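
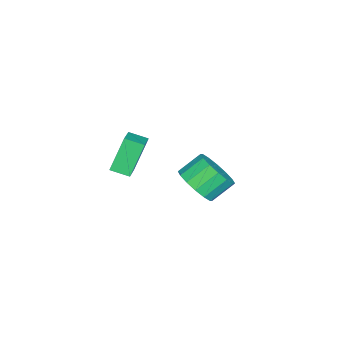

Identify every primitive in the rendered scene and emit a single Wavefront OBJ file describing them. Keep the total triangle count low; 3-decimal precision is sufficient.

v 0.836 -0.436 0.79
v 0.096 -0.118 2.23
v 0.72 0.371 0.551
v -0.02 0.69 1.991
v 1.94 -0.13 1.289
v 1.2 0.189 2.729
v 1.824 0.678 1.05
v 1.084 0.996 2.49
v -3.234 1.409 -3.148
v -2.376 1.752 -2.671
v -3.108 2.474 -1.874
v -3.966 2.131 -2.352
v -2.464 2.103 -3.069
v -3.195 2.825 -2.273
v -2.757 2.268 -3.489
v -3.489 2.99 -2.693
v -3.179 2.203 -3.817
v -3.911 2.925 -3.021
v -3.616 1.926 -3.966
v -4.347 2.647 -3.17
v -3.95 1.509 -3.896
v -4.681 2.231 -3.1
v -4.092 1.066 -3.626
v -4.824 1.788 -2.829
v -4.005 0.715 -3.227
v -4.736 1.437 -2.431
v -3.711 0.55 -2.807
v -4.443 1.272 -2.011
v -3.289 0.615 -2.479
v -4.021 1.337 -1.683
v -2.853 0.893 -2.33
v -3.584 1.614 -1.534
v -2.519 1.309 -2.4
v -3.25 2.031 -1.604
f 2 4 1
f 5 2 1
f 1 4 3
f 3 5 1
f 2 8 4
f 6 2 5
f 6 8 2
f 4 8 3
f 7 5 3
f 3 8 7
f 7 6 5
f 8 6 7
f 10 9 13
f 10 13 11
f 11 13 14
f 11 14 12
f 13 9 15
f 13 15 14
f 14 15 16
f 14 16 12
f 15 9 17
f 15 17 16
f 16 17 18
f 16 18 12
f 17 9 19
f 17 19 18
f 18 19 20
f 18 20 12
f 19 9 21
f 19 21 20
f 20 21 22
f 20 22 12
f 21 9 23
f 21 23 22
f 22 23 24
f 22 24 12
f 23 9 25
f 23 25 24
f 24 25 26
f 24 26 12
f 25 9 27
f 25 27 26
f 26 27 28
f 26 28 12
f 27 9 29
f 27 29 28
f 28 29 30
f 28 30 12
f 29 9 31
f 29 31 30
f 30 31 32
f 30 32 12
f 31 9 33
f 31 33 32
f 32 33 34
f 32 34 12
f 33 9 10
f 33 10 34
f 34 10 11
f 34 11 12



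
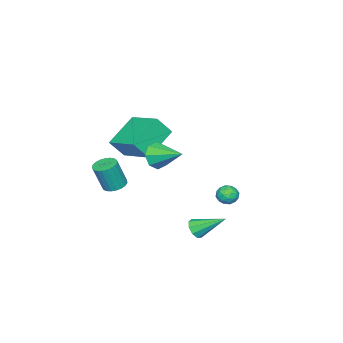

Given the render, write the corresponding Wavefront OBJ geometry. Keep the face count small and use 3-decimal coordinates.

v -3.695 2.134 -1.879
v -3.209 2.185 -2.341
v -4.231 1.435 -2.519
v -3.745 1.486 -2.981
v -3.622 1.179 -2.395
v -3.29 1.611 -1.999
v -4.15 2.009 -2.861
v -3.818 2.441 -2.465
v -3.49 2.107 -2.948
v -3.163 1.594 -2.66
v -4.277 2.026 -2.2
v -3.95 1.513 -1.912
v -3.405 2.221 -2.054
v -4.035 1.399 -2.806
v -3.963 1.219 -2.462
v -3.677 1.248 -2.733
v -3.453 1.884 -1.853
v -3.167 1.913 -2.125
v -3.41 1.322 -2.156
v -4.273 1.707 -2.735
v -3.987 1.736 -3.007
v -3.763 2.372 -2.127
v -3.477 2.401 -2.398
v -4.03 2.298 -2.704
v -3.284 2.205 -2.682
v -3.599 1.794 -3.058
v -3.837 2.102 -2.987
v -3.642 2.356 -2.755
v -3.092 1.903 -2.513
v -3.407 1.492 -2.889
v -3.335 1.312 -2.545
v -3.14 1.566 -2.312
v -3.257 1.858 -2.87
v -4.033 2.128 -1.971
v -4.348 1.717 -2.347
v -4.3 2.054 -2.548
v -4.105 2.308 -2.315
v -3.841 1.826 -1.802
v -4.156 1.415 -2.178
v -3.798 1.264 -2.105
v -3.603 1.518 -1.873
v -4.183 1.762 -1.99
v 0.693 0.349 2.156
v 1.048 0.63 1.401
v 0.827 1.971 2.824
v 0.376 0.684 1.406
v -0.11 0.541 1.85
v -0.126 0.286 2.473
v 0.337 0.067 2.91
v 1.009 0.014 2.905
v 1.495 0.156 2.462
v 1.511 0.411 1.839
v 1.275 3.081 -2.05
v 1.479 2.794 -1.515
v 0.785 4.559 -1.07
v 1.805 3.022 -1.696
v 1.884 3.278 -2.043
v 1.677 3.441 -2.393
v 1.283 3.436 -2.582
v 0.884 3.264 -2.522
v 0.669 3.007 -2.241
v 0.737 2.784 -1.871
v 1.057 2.7 -1.584
v -0.394 -3.141 -1.651
v 0.199 -3.442 -1.868
v 0.628 -3.78 -0.226
v 0.034 -3.479 -0.009
v 0.281 -3.165 -1.832
v 0.71 -3.503 -0.19
v 0.246 -2.884 -1.765
v 0.675 -3.221 -0.124
v 0.101 -2.647 -1.679
v 0.53 -2.985 -0.037
v -0.13 -2.496 -1.587
v 0.298 -2.834 0.055
v -0.407 -2.456 -1.507
v 0.021 -2.794 0.135
v -0.682 -2.535 -1.451
v -0.253 -2.873 0.191
v -0.907 -2.719 -1.43
v -0.478 -3.056 0.212
v -1.043 -2.975 -1.447
v -0.614 -3.313 0.194
v -1.067 -3.261 -1.5
v -0.639 -3.598 0.142
v -0.975 -3.525 -1.578
v -0.546 -3.863 0.064
v -0.782 -3.724 -1.669
v -0.354 -4.061 -0.027
v -0.523 -3.821 -1.757
v -0.094 -4.159 -0.115
v -0.241 -3.801 -1.827
v 0.188 -4.139 -0.185
v 0.015 -3.667 -1.866
v 0.443 -4.005 -0.224
v -2.081 -2.217 2.043
v -1.51 -2.759 3.078
v -1.487 -0.223 2.759
v -0.917 -0.765 3.794
v -0.203 -2.375 0.926
v 0.367 -2.917 1.961
v 0.39 -0.381 1.642
v 0.961 -0.923 2.677
f 1 38 17
f 38 12 41
f 17 41 6
f 38 41 17
f 1 17 13
f 17 6 18
f 13 18 2
f 17 18 13
f 1 13 22
f 13 2 23
f 22 23 8
f 13 23 22
f 1 22 34
f 22 8 37
f 34 37 11
f 22 37 34
f 1 34 38
f 34 11 42
f 38 42 12
f 34 42 38
f 2 18 29
f 18 6 32
f 29 32 10
f 18 32 29
f 6 41 19
f 41 12 40
f 19 40 5
f 41 40 19
f 12 42 39
f 42 11 35
f 39 35 3
f 42 35 39
f 11 37 36
f 37 8 24
f 36 24 7
f 37 24 36
f 8 23 28
f 23 2 25
f 28 25 9
f 23 25 28
f 4 30 16
f 30 10 31
f 16 31 5
f 30 31 16
f 4 16 14
f 16 5 15
f 14 15 3
f 16 15 14
f 4 14 21
f 14 3 20
f 21 20 7
f 14 20 21
f 4 21 26
f 21 7 27
f 26 27 9
f 21 27 26
f 4 26 30
f 26 9 33
f 30 33 10
f 26 33 30
f 5 31 19
f 31 10 32
f 19 32 6
f 31 32 19
f 3 15 39
f 15 5 40
f 39 40 12
f 15 40 39
f 7 20 36
f 20 3 35
f 36 35 11
f 20 35 36
f 9 27 28
f 27 7 24
f 28 24 8
f 27 24 28
f 10 33 29
f 33 9 25
f 29 25 2
f 33 25 29
f 44 43 46
f 44 46 45
f 46 43 47
f 46 47 45
f 47 43 48
f 47 48 45
f 48 43 49
f 48 49 45
f 49 43 50
f 49 50 45
f 50 43 51
f 50 51 45
f 51 43 52
f 51 52 45
f 52 43 44
f 52 44 45
f 54 53 56
f 54 56 55
f 56 53 57
f 56 57 55
f 57 53 58
f 57 58 55
f 58 53 59
f 58 59 55
f 59 53 60
f 59 60 55
f 60 53 61
f 60 61 55
f 61 53 62
f 61 62 55
f 62 53 63
f 62 63 55
f 63 53 54
f 63 54 55
f 65 64 68
f 65 68 66
f 66 68 69
f 66 69 67
f 68 64 70
f 68 70 69
f 69 70 71
f 69 71 67
f 70 64 72
f 70 72 71
f 71 72 73
f 71 73 67
f 72 64 74
f 72 74 73
f 73 74 75
f 73 75 67
f 74 64 76
f 74 76 75
f 75 76 77
f 75 77 67
f 76 64 78
f 76 78 77
f 77 78 79
f 77 79 67
f 78 64 80
f 78 80 79
f 79 80 81
f 79 81 67
f 80 64 82
f 80 82 81
f 81 82 83
f 81 83 67
f 82 64 84
f 82 84 83
f 83 84 85
f 83 85 67
f 84 64 86
f 84 86 85
f 85 86 87
f 85 87 67
f 86 64 88
f 86 88 87
f 87 88 89
f 87 89 67
f 88 64 90
f 88 90 89
f 89 90 91
f 89 91 67
f 90 64 92
f 90 92 91
f 91 92 93
f 91 93 67
f 92 64 94
f 92 94 93
f 93 94 95
f 93 95 67
f 94 64 65
f 94 65 95
f 95 65 66
f 95 66 67
f 97 99 96
f 100 97 96
f 96 99 98
f 98 100 96
f 97 103 99
f 101 97 100
f 101 103 97
f 99 103 98
f 102 100 98
f 98 103 102
f 102 101 100
f 103 101 102



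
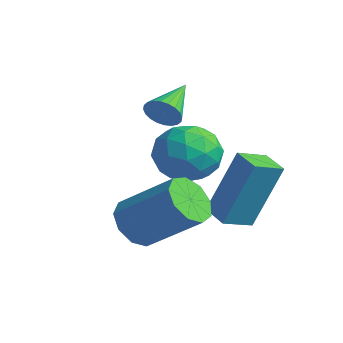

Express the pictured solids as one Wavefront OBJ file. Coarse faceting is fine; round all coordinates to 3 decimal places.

v -0.091 2.749 0.845
v 0.242 3.439 2.747
v -0.03 3.618 0.519
v 0.303 4.307 2.421
v 0.717 2.653 0.739
v 1.05 3.342 2.641
v 0.778 3.521 0.413
v 1.111 4.211 2.315
v -1.549 2.497 3.681
v -1.259 2.464 4.123
v -2.151 3.643 4.159
v -1.136 2.579 4.003
v -1.076 2.682 3.833
v -1.088 2.756 3.641
v -1.17 2.791 3.454
v -1.31 2.781 3.302
v -1.486 2.728 3.208
v -1.672 2.639 3.185
v -1.839 2.53 3.238
v -1.962 2.415 3.359
v -2.022 2.313 3.528
v -2.01 2.238 3.721
v -1.928 2.204 3.907
v -1.788 2.213 4.059
v -1.612 2.266 4.154
v -1.426 2.355 4.176
v -0.595 0.995 0.695
v -0.063 0.52 0.433
v 1.166 1.269 1.562
v 0.635 1.745 1.825
v -0.068 0.955 0.149
v 1.161 1.705 1.278
v -0.319 1.409 0.121
v 0.91 2.159 1.25
v -0.699 1.67 0.361
v 0.53 2.42 1.491
v -1.03 1.615 0.758
v 0.199 2.364 1.888
v -1.158 1.27 1.126
v 0.072 2.019 2.255
v -1.021 0.796 1.292
v 0.208 1.546 2.421
v -0.685 0.416 1.179
v 0.544 1.165 2.308
v -0.307 0.307 0.839
v 0.922 1.056 1.969
v -2.622 4.05 1.657
v -1.705 4.381 1.582
v -2.075 2.639 2.118
v -1.158 2.97 2.043
v -1.745 3.311 2.747
v -2.083 4.184 2.462
v -1.697 2.836 1.238
v -2.035 3.709 0.953
v -1.133 3.631 1.323
v -1.163 3.924 2.255
v -2.617 3.096 1.445
v -2.647 3.389 2.377
v -2.211 4.339 1.579
v -1.569 2.681 2.121
v -1.914 2.881 2.535
v -1.374 3.076 2.491
v -2.433 4.224 2.096
v -1.894 4.418 2.052
v -1.918 3.789 2.737
v -1.886 2.602 1.648
v -1.347 2.796 1.604
v -2.406 3.944 1.209
v -1.866 4.139 1.165
v -1.862 3.231 0.963
v -1.336 4.093 1.382
v -1.015 3.263 1.654
v -1.332 3.185 1.181
v -1.531 3.698 1.013
v -1.354 4.265 1.93
v -1.032 3.436 2.202
v -1.377 3.637 2.615
v -1.576 4.149 2.448
v -1.018 3.824 1.778
v -2.748 3.584 1.498
v -2.426 2.755 1.77
v -2.204 2.871 1.252
v -2.403 3.383 1.085
v -2.765 3.757 2.046
v -2.444 2.927 2.318
v -2.249 3.322 2.687
v -2.448 3.835 2.519
v -2.762 3.196 1.922
f 2 4 1
f 5 2 1
f 1 4 3
f 3 5 1
f 2 8 4
f 6 2 5
f 6 8 2
f 4 8 3
f 7 5 3
f 3 8 7
f 7 6 5
f 8 6 7
f 10 9 12
f 10 12 11
f 12 9 13
f 12 13 11
f 13 9 14
f 13 14 11
f 14 9 15
f 14 15 11
f 15 9 16
f 15 16 11
f 16 9 17
f 16 17 11
f 17 9 18
f 17 18 11
f 18 9 19
f 18 19 11
f 19 9 20
f 19 20 11
f 20 9 21
f 20 21 11
f 21 9 22
f 21 22 11
f 22 9 23
f 22 23 11
f 23 9 24
f 23 24 11
f 24 9 25
f 24 25 11
f 25 9 26
f 25 26 11
f 26 9 10
f 26 10 11
f 28 27 31
f 28 31 29
f 29 31 32
f 29 32 30
f 31 27 33
f 31 33 32
f 32 33 34
f 32 34 30
f 33 27 35
f 33 35 34
f 34 35 36
f 34 36 30
f 35 27 37
f 35 37 36
f 36 37 38
f 36 38 30
f 37 27 39
f 37 39 38
f 38 39 40
f 38 40 30
f 39 27 41
f 39 41 40
f 40 41 42
f 40 42 30
f 41 27 43
f 41 43 42
f 42 43 44
f 42 44 30
f 43 27 45
f 43 45 44
f 44 45 46
f 44 46 30
f 45 27 28
f 45 28 46
f 46 28 29
f 46 29 30
f 47 84 63
f 84 58 87
f 63 87 52
f 84 87 63
f 47 63 59
f 63 52 64
f 59 64 48
f 63 64 59
f 47 59 68
f 59 48 69
f 68 69 54
f 59 69 68
f 47 68 80
f 68 54 83
f 80 83 57
f 68 83 80
f 47 80 84
f 80 57 88
f 84 88 58
f 80 88 84
f 48 64 75
f 64 52 78
f 75 78 56
f 64 78 75
f 52 87 65
f 87 58 86
f 65 86 51
f 87 86 65
f 58 88 85
f 88 57 81
f 85 81 49
f 88 81 85
f 57 83 82
f 83 54 70
f 82 70 53
f 83 70 82
f 54 69 74
f 69 48 71
f 74 71 55
f 69 71 74
f 50 76 62
f 76 56 77
f 62 77 51
f 76 77 62
f 50 62 60
f 62 51 61
f 60 61 49
f 62 61 60
f 50 60 67
f 60 49 66
f 67 66 53
f 60 66 67
f 50 67 72
f 67 53 73
f 72 73 55
f 67 73 72
f 50 72 76
f 72 55 79
f 76 79 56
f 72 79 76
f 51 77 65
f 77 56 78
f 65 78 52
f 77 78 65
f 49 61 85
f 61 51 86
f 85 86 58
f 61 86 85
f 53 66 82
f 66 49 81
f 82 81 57
f 66 81 82
f 55 73 74
f 73 53 70
f 74 70 54
f 73 70 74
f 56 79 75
f 79 55 71
f 75 71 48
f 79 71 75



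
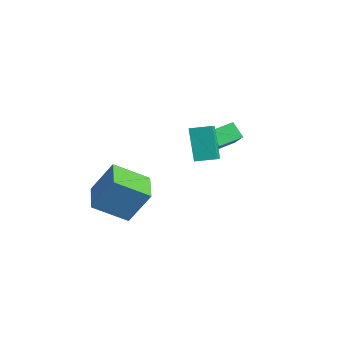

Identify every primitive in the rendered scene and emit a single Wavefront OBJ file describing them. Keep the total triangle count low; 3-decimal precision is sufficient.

v -1.991 -0.711 -3.229
v -2.611 -2.429 -2.132
v -3.737 0.04 -3.039
v -4.357 -1.678 -1.942
v -1.383 0.238 -1.398
v -2.003 -1.48 -0.301
v -3.129 0.989 -1.208
v -3.749 -0.729 -0.111
v 2.54 0.586 2.949
v 1.623 0.756 4.639
v 1.783 1.127 2.484
v 0.866 1.296 4.174
v 3.074 1.504 3.146
v 2.157 1.673 4.836
v 2.317 2.044 2.681
v 1.4 2.214 4.371
v -2.089 3.325 1.674
v -0.95 3.147 2.649
v -2.145 4.649 1.982
v -1.006 4.471 2.957
v -1.414 3.529 0.923
v -0.275 3.351 1.898
v -1.47 4.853 1.231
v -0.331 4.675 2.206
f 2 4 1
f 5 2 1
f 1 4 3
f 3 5 1
f 2 8 4
f 6 2 5
f 6 8 2
f 4 8 3
f 7 5 3
f 3 8 7
f 7 6 5
f 8 6 7
f 10 12 9
f 13 10 9
f 9 12 11
f 11 13 9
f 10 16 12
f 14 10 13
f 14 16 10
f 12 16 11
f 15 13 11
f 11 16 15
f 15 14 13
f 16 14 15
f 18 20 17
f 21 18 17
f 17 20 19
f 19 21 17
f 18 24 20
f 22 18 21
f 22 24 18
f 20 24 19
f 23 21 19
f 19 24 23
f 23 22 21
f 24 22 23



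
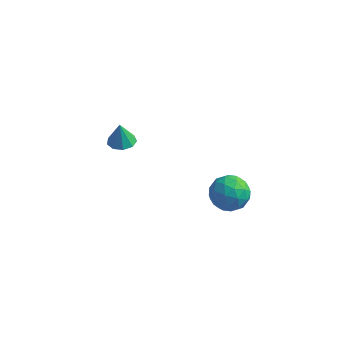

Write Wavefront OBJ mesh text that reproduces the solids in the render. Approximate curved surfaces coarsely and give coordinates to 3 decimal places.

v -3.416 -1.425 0.248
v -2.642 -1.712 0.329
v -3.544 -1.375 1.652
v -2.638 -1.145 0.309
v -2.998 -0.709 0.261
v -3.554 -0.608 0.207
v -4.046 -0.889 0.172
v -4.243 -1.421 0.173
v -4.054 -1.955 0.21
v -3.566 -2.241 0.264
v -3.009 -2.145 0.311
v 3.925 -2.193 0.019
v 4.69 -2.925 0.557
v 2.61 -3.595 -0.017
v 3.375 -4.327 0.521
v 2.915 -3.407 1.116
v 3.728 -2.541 1.138
v 3.572 -3.979 -0.598
v 4.385 -3.113 -0.576
v 4.472 -4.029 0.176
v 4.066 -3.675 1.235
v 3.234 -2.845 -0.695
v 2.828 -2.491 0.364
v 4.423 -2.436 0.291
v 2.877 -4.084 0.249
v 2.607 -3.543 0.598
v 3.057 -3.974 0.915
v 3.857 -2.21 0.633
v 4.307 -2.64 0.949
v 3.264 -2.924 1.277
v 2.993 -3.88 -0.409
v 3.443 -4.31 -0.093
v 4.243 -2.546 -0.375
v 4.693 -2.977 -0.058
v 4.036 -3.596 -0.737
v 4.745 -3.515 0.383
v 3.972 -4.339 0.362
v 4.088 -4.135 -0.296
v 4.565 -3.626 -0.282
v 4.506 -3.307 1.006
v 3.733 -4.131 0.985
v 3.463 -3.591 1.334
v 3.941 -3.081 1.347
v 4.378 -3.956 0.782
v 3.567 -2.389 -0.445
v 2.794 -3.213 -0.466
v 3.359 -3.439 -0.807
v 3.837 -2.929 -0.794
v 3.328 -2.181 0.178
v 2.555 -3.005 0.157
v 2.735 -2.894 0.822
v 3.212 -2.385 0.836
v 2.922 -2.564 -0.242
f 2 1 4
f 2 4 3
f 4 1 5
f 4 5 3
f 5 1 6
f 5 6 3
f 6 1 7
f 6 7 3
f 7 1 8
f 7 8 3
f 8 1 9
f 8 9 3
f 9 1 10
f 9 10 3
f 10 1 11
f 10 11 3
f 11 1 2
f 11 2 3
f 12 49 28
f 49 23 52
f 28 52 17
f 49 52 28
f 12 28 24
f 28 17 29
f 24 29 13
f 28 29 24
f 12 24 33
f 24 13 34
f 33 34 19
f 24 34 33
f 12 33 45
f 33 19 48
f 45 48 22
f 33 48 45
f 12 45 49
f 45 22 53
f 49 53 23
f 45 53 49
f 13 29 40
f 29 17 43
f 40 43 21
f 29 43 40
f 17 52 30
f 52 23 51
f 30 51 16
f 52 51 30
f 23 53 50
f 53 22 46
f 50 46 14
f 53 46 50
f 22 48 47
f 48 19 35
f 47 35 18
f 48 35 47
f 19 34 39
f 34 13 36
f 39 36 20
f 34 36 39
f 15 41 27
f 41 21 42
f 27 42 16
f 41 42 27
f 15 27 25
f 27 16 26
f 25 26 14
f 27 26 25
f 15 25 32
f 25 14 31
f 32 31 18
f 25 31 32
f 15 32 37
f 32 18 38
f 37 38 20
f 32 38 37
f 15 37 41
f 37 20 44
f 41 44 21
f 37 44 41
f 16 42 30
f 42 21 43
f 30 43 17
f 42 43 30
f 14 26 50
f 26 16 51
f 50 51 23
f 26 51 50
f 18 31 47
f 31 14 46
f 47 46 22
f 31 46 47
f 20 38 39
f 38 18 35
f 39 35 19
f 38 35 39
f 21 44 40
f 44 20 36
f 40 36 13
f 44 36 40



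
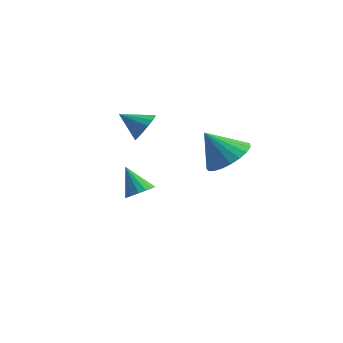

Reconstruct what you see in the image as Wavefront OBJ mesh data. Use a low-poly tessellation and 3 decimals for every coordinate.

v -3.447 0.205 -3.924
v -2.968 0.217 -3.563
v -4.213 0.395 -2.916
v -3.003 0.492 -3.641
v -3.139 0.7 -3.784
v -3.346 0.795 -3.959
v -3.576 0.755 -4.126
v -3.777 0.588 -4.247
v -3.902 0.334 -4.294
v -3.923 0.05 -4.256
v -3.835 -0.198 -4.142
v -3.658 -0.355 -3.978
v -3.433 -0.383 -3.802
v -3.211 -0.276 -3.654
v -3.044 -0.06 -3.567
v -1.929 -1.776 0.633
v -1.558 -1.9 1.139
v -2.791 -2.084 1.187
v -1.649 -1.584 1.175
v -1.814 -1.318 1.065
v -2.011 -1.176 0.84
v -2.185 -1.194 0.559
v -2.291 -1.368 0.298
v -2.3 -1.651 0.126
v -2.21 -1.968 0.09
v -2.044 -2.233 0.2
v -1.848 -2.376 0.425
v -1.673 -2.358 0.706
v -1.567 -2.184 0.968
v 0.8 -0.852 -0.431
v 1.496 -0.613 0.121
v 0.04 -1.188 0.671
v 1.303 -0.284 0.089
v 1.024 -0.053 -0.034
v 0.706 0.039 -0.225
v 0.404 -0.022 -0.452
v 0.17 -0.227 -0.675
v 0.046 -0.54 -0.856
v 0.052 -0.907 -0.964
v 0.187 -1.265 -0.979
v 0.428 -1.551 -0.9
v 0.734 -1.716 -0.74
v 1.051 -1.732 -0.526
v 1.324 -1.596 -0.296
v 1.507 -1.331 -0.089
v 1.568 -0.984 0.058
f 2 1 4
f 2 4 3
f 4 1 5
f 4 5 3
f 5 1 6
f 5 6 3
f 6 1 7
f 6 7 3
f 7 1 8
f 7 8 3
f 8 1 9
f 8 9 3
f 9 1 10
f 9 10 3
f 10 1 11
f 10 11 3
f 11 1 12
f 11 12 3
f 12 1 13
f 12 13 3
f 13 1 14
f 13 14 3
f 14 1 15
f 14 15 3
f 15 1 2
f 15 2 3
f 17 16 19
f 17 19 18
f 19 16 20
f 19 20 18
f 20 16 21
f 20 21 18
f 21 16 22
f 21 22 18
f 22 16 23
f 22 23 18
f 23 16 24
f 23 24 18
f 24 16 25
f 24 25 18
f 25 16 26
f 25 26 18
f 26 16 27
f 26 27 18
f 27 16 28
f 27 28 18
f 28 16 29
f 28 29 18
f 29 16 17
f 29 17 18
f 31 30 33
f 31 33 32
f 33 30 34
f 33 34 32
f 34 30 35
f 34 35 32
f 35 30 36
f 35 36 32
f 36 30 37
f 36 37 32
f 37 30 38
f 37 38 32
f 38 30 39
f 38 39 32
f 39 30 40
f 39 40 32
f 40 30 41
f 40 41 32
f 41 30 42
f 41 42 32
f 42 30 43
f 42 43 32
f 43 30 44
f 43 44 32
f 44 30 45
f 44 45 32
f 45 30 46
f 45 46 32
f 46 30 31
f 46 31 32



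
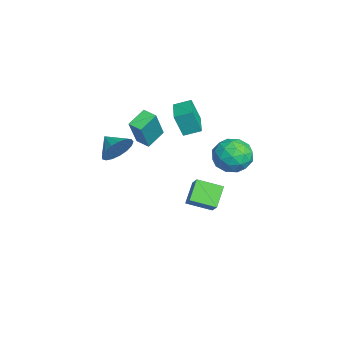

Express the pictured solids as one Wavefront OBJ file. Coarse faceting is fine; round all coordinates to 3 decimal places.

v 0.853 -3.097 2.011
v 1.516 -3.423 2.7
v -0.013 -3.763 2.529
v 1.329 -3.025 2.899
v 1.033 -2.643 2.895
v 0.695 -2.365 2.689
v 0.394 -2.254 2.327
v 0.198 -2.337 1.893
v 0.152 -2.593 1.486
v 0.267 -2.965 1.199
v 0.516 -3.367 1.098
v 0.842 -3.707 1.206
v 1.171 -3.907 1.499
v 1.427 -3.921 1.909
v 1.552 -3.747 2.342
v 2.82 2.936 3.119
v 3.283 2.534 2.125
v 1.137 3.086 2.275
v 1.6 2.684 1.281
v 1.481 1.973 2.2
v 2.521 1.881 2.721
v 1.899 3.739 1.679
v 2.939 3.647 2.2
v 2.713 3.03 1.236
v 2.455 1.939 1.557
v 1.965 3.681 2.843
v 1.707 2.59 3.164
v 3.199 2.722 2.696
v 1.221 2.898 1.704
v 1.151 2.48 2.244
v 1.423 2.244 1.66
v 2.751 2.338 3.046
v 3.023 2.101 2.462
v 1.964 1.772 2.506
v 1.397 3.519 1.938
v 1.669 3.282 1.354
v 2.997 3.376 2.74
v 3.269 3.14 2.156
v 2.456 3.848 1.894
v 3.136 2.777 1.589
v 2.147 2.865 1.093
v 2.323 3.486 1.327
v 2.934 3.432 1.633
v 2.984 2.136 1.778
v 1.995 2.224 1.282
v 1.925 1.806 1.822
v 2.537 1.752 2.129
v 2.65 2.427 1.255
v 2.425 3.396 3.118
v 1.436 3.484 2.622
v 1.883 3.868 2.271
v 2.495 3.814 2.578
v 2.273 2.755 3.307
v 1.284 2.843 2.811
v 1.486 2.188 2.767
v 2.097 2.134 3.073
v 1.77 3.193 3.145
v -1.977 1.009 -2.473
v -1.237 1.198 -1.753
v -1.838 2.471 -2.999
v -1.098 2.66 -2.279
v -0.922 0.56 -3.441
v -0.182 0.749 -2.721
v -0.783 2.022 -3.967
v -0.043 2.211 -3.247
v -0.691 0.378 3.056
v -0.706 -0.111 4.443
v -0.663 1.34 3.396
v -0.679 0.851 4.782
v 0.999 0.329 3.058
v 0.983 -0.16 4.444
v 1.026 1.291 3.397
v 1.011 0.802 4.784
v 0.501 -2.09 2.437
v 1.456 -2.518 4.291
v -0.277 -1.277 3.025
v 0.679 -1.705 4.88
v 1.041 -1.475 2.3
v 1.997 -1.903 4.155
v 0.264 -0.662 2.889
v 1.219 -1.09 4.743
f 2 1 4
f 2 4 3
f 4 1 5
f 4 5 3
f 5 1 6
f 5 6 3
f 6 1 7
f 6 7 3
f 7 1 8
f 7 8 3
f 8 1 9
f 8 9 3
f 9 1 10
f 9 10 3
f 10 1 11
f 10 11 3
f 11 1 12
f 11 12 3
f 12 1 13
f 12 13 3
f 13 1 14
f 13 14 3
f 14 1 15
f 14 15 3
f 15 1 2
f 15 2 3
f 16 53 32
f 53 27 56
f 32 56 21
f 53 56 32
f 16 32 28
f 32 21 33
f 28 33 17
f 32 33 28
f 16 28 37
f 28 17 38
f 37 38 23
f 28 38 37
f 16 37 49
f 37 23 52
f 49 52 26
f 37 52 49
f 16 49 53
f 49 26 57
f 53 57 27
f 49 57 53
f 17 33 44
f 33 21 47
f 44 47 25
f 33 47 44
f 21 56 34
f 56 27 55
f 34 55 20
f 56 55 34
f 27 57 54
f 57 26 50
f 54 50 18
f 57 50 54
f 26 52 51
f 52 23 39
f 51 39 22
f 52 39 51
f 23 38 43
f 38 17 40
f 43 40 24
f 38 40 43
f 19 45 31
f 45 25 46
f 31 46 20
f 45 46 31
f 19 31 29
f 31 20 30
f 29 30 18
f 31 30 29
f 19 29 36
f 29 18 35
f 36 35 22
f 29 35 36
f 19 36 41
f 36 22 42
f 41 42 24
f 36 42 41
f 19 41 45
f 41 24 48
f 45 48 25
f 41 48 45
f 20 46 34
f 46 25 47
f 34 47 21
f 46 47 34
f 18 30 54
f 30 20 55
f 54 55 27
f 30 55 54
f 22 35 51
f 35 18 50
f 51 50 26
f 35 50 51
f 24 42 43
f 42 22 39
f 43 39 23
f 42 39 43
f 25 48 44
f 48 24 40
f 44 40 17
f 48 40 44
f 59 61 58
f 62 59 58
f 58 61 60
f 60 62 58
f 59 65 61
f 63 59 62
f 63 65 59
f 61 65 60
f 64 62 60
f 60 65 64
f 64 63 62
f 65 63 64
f 67 69 66
f 70 67 66
f 66 69 68
f 68 70 66
f 67 73 69
f 71 67 70
f 71 73 67
f 69 73 68
f 72 70 68
f 68 73 72
f 72 71 70
f 73 71 72
f 75 77 74
f 78 75 74
f 74 77 76
f 76 78 74
f 75 81 77
f 79 75 78
f 79 81 75
f 77 81 76
f 80 78 76
f 76 81 80
f 80 79 78
f 81 79 80



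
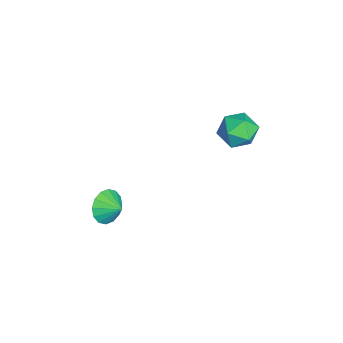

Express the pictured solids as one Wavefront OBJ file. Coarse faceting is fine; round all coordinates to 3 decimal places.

v -0.786 4.711 3.902
v 0.265 4.115 3.86
v -1.745 3.045 3.54
v -0.694 2.449 3.498
v -1.097 2.891 4.549
v -0.503 3.921 4.773
v -0.977 3.239 2.627
v -0.383 4.269 2.851
v 0.147 3.205 3.072
v 0.073 2.99 4.26
v -1.553 4.17 3.14
v -1.627 3.955 4.328
v 2.013 -3.33 -0.094
v 2.698 -3.403 -0.927
v 2.667 -2.55 0.374
v 2.331 -3.007 -1.075
v 1.88 -2.698 -0.96
v 1.464 -2.558 -0.613
v 1.196 -2.625 -0.127
v 1.146 -2.881 0.367
v 1.329 -3.257 0.738
v 1.695 -3.653 0.886
v 2.147 -3.962 0.771
v 2.562 -4.102 0.424
v 2.831 -4.035 -0.061
v 2.88 -3.779 -0.556
f 1 12 6
f 1 6 2
f 1 2 8
f 1 8 11
f 1 11 12
f 2 6 10
f 6 12 5
f 12 11 3
f 11 8 7
f 8 2 9
f 4 10 5
f 4 5 3
f 4 3 7
f 4 7 9
f 4 9 10
f 5 10 6
f 3 5 12
f 7 3 11
f 9 7 8
f 10 9 2
f 14 13 16
f 14 16 15
f 16 13 17
f 16 17 15
f 17 13 18
f 17 18 15
f 18 13 19
f 18 19 15
f 19 13 20
f 19 20 15
f 20 13 21
f 20 21 15
f 21 13 22
f 21 22 15
f 22 13 23
f 22 23 15
f 23 13 24
f 23 24 15
f 24 13 25
f 24 25 15
f 25 13 26
f 25 26 15
f 26 13 14
f 26 14 15



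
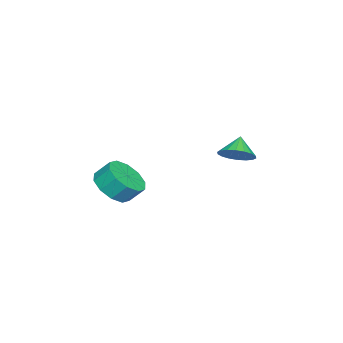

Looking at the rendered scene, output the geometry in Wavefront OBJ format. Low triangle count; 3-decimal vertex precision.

v 2.343 -3.219 -0.682
v 3.354 -2.859 -0.871
v 3.248 -2.161 -0.107
v 2.237 -2.521 0.082
v 2.931 -2.502 -1.255
v 2.825 -1.804 -0.491
v 2.284 -2.419 -1.42
v 2.178 -1.722 -0.656
v 1.658 -2.642 -1.304
v 1.553 -1.944 -0.54
v 1.295 -3.085 -0.95
v 1.189 -2.387 -0.186
v 1.332 -3.579 -0.493
v 1.226 -2.881 0.271
v 1.755 -3.936 -0.109
v 1.649 -3.238 0.655
v 2.402 -4.018 0.056
v 2.296 -3.321 0.82
v 3.027 -3.796 -0.06
v 2.922 -3.098 0.704
v 3.391 -3.353 -0.414
v 3.285 -2.655 0.35
v -3.345 0.762 -0.537
v -2.806 1.29 -0.012
v -4.135 0.698 0.337
v -3.041 1.564 -0.205
v -3.337 1.679 -0.463
v -3.635 1.612 -0.737
v -3.875 1.377 -0.97
v -4.01 1.02 -1.119
v -4.014 0.612 -1.152
v -3.885 0.234 -1.063
v -3.649 -0.04 -0.87
v -3.353 -0.155 -0.611
v -3.056 -0.088 -0.338
v -2.816 0.147 -0.104
v -2.68 0.504 0.044
v -2.677 0.912 0.077
f 2 1 5
f 2 5 3
f 3 5 6
f 3 6 4
f 5 1 7
f 5 7 6
f 6 7 8
f 6 8 4
f 7 1 9
f 7 9 8
f 8 9 10
f 8 10 4
f 9 1 11
f 9 11 10
f 10 11 12
f 10 12 4
f 11 1 13
f 11 13 12
f 12 13 14
f 12 14 4
f 13 1 15
f 13 15 14
f 14 15 16
f 14 16 4
f 15 1 17
f 15 17 16
f 16 17 18
f 16 18 4
f 17 1 19
f 17 19 18
f 18 19 20
f 18 20 4
f 19 1 21
f 19 21 20
f 20 21 22
f 20 22 4
f 21 1 2
f 21 2 22
f 22 2 3
f 22 3 4
f 24 23 26
f 24 26 25
f 26 23 27
f 26 27 25
f 27 23 28
f 27 28 25
f 28 23 29
f 28 29 25
f 29 23 30
f 29 30 25
f 30 23 31
f 30 31 25
f 31 23 32
f 31 32 25
f 32 23 33
f 32 33 25
f 33 23 34
f 33 34 25
f 34 23 35
f 34 35 25
f 35 23 36
f 35 36 25
f 36 23 37
f 36 37 25
f 37 23 38
f 37 38 25
f 38 23 24
f 38 24 25



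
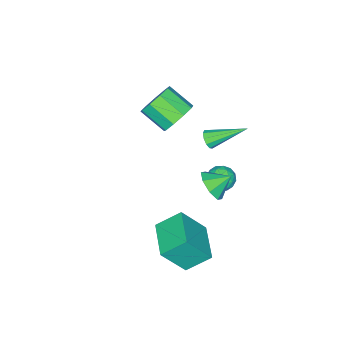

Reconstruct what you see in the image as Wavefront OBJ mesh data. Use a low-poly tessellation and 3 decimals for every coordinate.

v -2.38 1.465 -1.044
v -1.811 1.75 -1.392
v -1.829 0.43 -0.988
v -1.26 0.715 -1.336
v -1.412 0.924 -0.659
v -1.752 1.564 -0.693
v -1.888 0.616 -1.687
v -2.228 1.256 -1.721
v -1.506 1.225 -1.79
v -1.212 1.415 -1.154
v -2.428 0.765 -1.226
v -2.134 0.955 -0.59
v -2.144 1.698 -1.223
v -1.496 0.482 -1.157
v -1.586 0.605 -0.759
v -1.251 0.772 -0.964
v -2.11 1.589 -0.812
v -1.775 1.756 -1.017
v -1.541 1.271 -0.586
v -1.865 0.424 -1.363
v -1.53 0.591 -1.568
v -2.389 1.408 -1.416
v -2.054 1.575 -1.621
v -2.099 0.909 -1.794
v -1.63 1.557 -1.661
v -1.306 0.948 -1.629
v -1.675 0.891 -1.835
v -1.875 1.267 -1.855
v -1.457 1.669 -1.288
v -1.134 1.06 -1.255
v -1.223 1.184 -0.857
v -1.423 1.56 -0.877
v -1.279 1.36 -1.521
v -2.506 1.12 -1.125
v -2.183 0.511 -1.092
v -2.217 0.62 -1.503
v -2.417 0.996 -1.523
v -2.334 1.232 -0.751
v -2.01 0.623 -0.719
v -1.765 0.913 -0.525
v -1.965 1.289 -0.545
v -2.361 0.82 -0.859
v -3.549 -2.702 -0.406
v -2.568 -2.696 -0.537
v -2.45 -4.011 0.275
v -3.431 -4.018 0.406
v -2.728 -2.36 0.029
v -2.61 -3.675 0.841
v -3.272 -2.185 0.392
v -3.155 -3.5 1.204
v -3.946 -2.252 0.381
v -3.828 -3.567 1.193
v -4.434 -2.53 0.002
v -4.316 -3.845 0.814
v -4.508 -2.888 -0.567
v -4.39 -4.203 0.244
v -4.133 -3.16 -1.062
v -4.015 -4.475 -0.25
v -3.485 -3.217 -1.249
v -3.367 -4.532 -0.437
v -2.867 -3.034 -1.042
v -2.749 -4.349 -0.23
v 0.508 2.27 1.067
v 0.972 2.957 0.879
v -0.128 2.85 1.613
v 0.501 2.849 0.444
v 0.033 2.401 0.374
v -0.155 1.877 0.71
v 0.045 1.583 1.255
v 0.516 1.692 1.689
v 0.983 2.139 1.759
v 1.172 2.663 1.423
v -1.185 0.802 2.149
v -0.826 0.821 2.511
v -2.175 2.218 3.051
v -0.745 1.023 2.283
v -0.832 1.141 2.003
v -1.054 1.128 1.78
v -1.325 0.991 1.697
v -1.543 0.782 1.786
v -1.624 0.58 2.014
v -1.537 0.463 2.294
v -1.316 0.475 2.518
v -1.044 0.612 2.601
v 0.468 0.524 -4.472
v 1.338 -0.227 -2.984
v -0.33 1.385 -3.57
v 0.54 0.634 -2.083
v 1.84 1.906 -4.577
v 2.71 1.155 -3.09
v 1.042 2.767 -3.676
v 1.912 2.016 -2.188
f 1 38 17
f 38 12 41
f 17 41 6
f 38 41 17
f 1 17 13
f 17 6 18
f 13 18 2
f 17 18 13
f 1 13 22
f 13 2 23
f 22 23 8
f 13 23 22
f 1 22 34
f 22 8 37
f 34 37 11
f 22 37 34
f 1 34 38
f 34 11 42
f 38 42 12
f 34 42 38
f 2 18 29
f 18 6 32
f 29 32 10
f 18 32 29
f 6 41 19
f 41 12 40
f 19 40 5
f 41 40 19
f 12 42 39
f 42 11 35
f 39 35 3
f 42 35 39
f 11 37 36
f 37 8 24
f 36 24 7
f 37 24 36
f 8 23 28
f 23 2 25
f 28 25 9
f 23 25 28
f 4 30 16
f 30 10 31
f 16 31 5
f 30 31 16
f 4 16 14
f 16 5 15
f 14 15 3
f 16 15 14
f 4 14 21
f 14 3 20
f 21 20 7
f 14 20 21
f 4 21 26
f 21 7 27
f 26 27 9
f 21 27 26
f 4 26 30
f 26 9 33
f 30 33 10
f 26 33 30
f 5 31 19
f 31 10 32
f 19 32 6
f 31 32 19
f 3 15 39
f 15 5 40
f 39 40 12
f 15 40 39
f 7 20 36
f 20 3 35
f 36 35 11
f 20 35 36
f 9 27 28
f 27 7 24
f 28 24 8
f 27 24 28
f 10 33 29
f 33 9 25
f 29 25 2
f 33 25 29
f 44 43 47
f 44 47 45
f 45 47 48
f 45 48 46
f 47 43 49
f 47 49 48
f 48 49 50
f 48 50 46
f 49 43 51
f 49 51 50
f 50 51 52
f 50 52 46
f 51 43 53
f 51 53 52
f 52 53 54
f 52 54 46
f 53 43 55
f 53 55 54
f 54 55 56
f 54 56 46
f 55 43 57
f 55 57 56
f 56 57 58
f 56 58 46
f 57 43 59
f 57 59 58
f 58 59 60
f 58 60 46
f 59 43 61
f 59 61 60
f 60 61 62
f 60 62 46
f 61 43 44
f 61 44 62
f 62 44 45
f 62 45 46
f 64 63 66
f 64 66 65
f 66 63 67
f 66 67 65
f 67 63 68
f 67 68 65
f 68 63 69
f 68 69 65
f 69 63 70
f 69 70 65
f 70 63 71
f 70 71 65
f 71 63 72
f 71 72 65
f 72 63 64
f 72 64 65
f 74 73 76
f 74 76 75
f 76 73 77
f 76 77 75
f 77 73 78
f 77 78 75
f 78 73 79
f 78 79 75
f 79 73 80
f 79 80 75
f 80 73 81
f 80 81 75
f 81 73 82
f 81 82 75
f 82 73 83
f 82 83 75
f 83 73 84
f 83 84 75
f 84 73 74
f 84 74 75
f 86 88 85
f 89 86 85
f 85 88 87
f 87 89 85
f 86 92 88
f 90 86 89
f 90 92 86
f 88 92 87
f 91 89 87
f 87 92 91
f 91 90 89
f 92 90 91



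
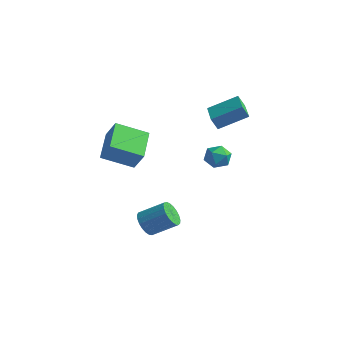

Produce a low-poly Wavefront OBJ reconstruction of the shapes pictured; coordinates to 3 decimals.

v -2.222 3.541 3.015
v -2.542 3.3 3.798
v -1.003 4.859 3.919
v -1.324 4.618 4.702
v -0.836 2.162 3.158
v -1.157 1.921 3.941
v 0.382 3.48 4.062
v 0.062 3.239 4.845
v -2.373 -2.413 -3.205
v -1.937 -2.213 -3.955
v -0.692 -1.367 -3.005
v -1.127 -1.567 -2.255
v -2.163 -1.922 -3.917
v -0.918 -1.076 -2.968
v -2.426 -1.716 -3.756
v -1.18 -0.87 -2.807
v -2.679 -1.631 -3.5
v -1.433 -0.785 -2.551
v -2.879 -1.681 -3.193
v -1.634 -0.835 -2.243
v -2.992 -1.858 -2.888
v -1.746 -1.012 -1.938
v -2.997 -2.13 -2.637
v -1.752 -1.284 -1.688
v -2.895 -2.452 -2.485
v -1.65 -1.605 -1.536
v -2.702 -2.766 -2.457
v -1.457 -1.92 -1.508
v -2.453 -3.02 -2.559
v -1.207 -2.174 -1.609
v -2.189 -3.169 -2.772
v -0.944 -2.323 -1.822
v -1.958 -3.187 -3.06
v -0.712 -2.341 -2.11
v -1.798 -3.071 -3.373
v -0.552 -2.225 -2.423
v -1.737 -2.842 -3.657
v -0.492 -1.995 -2.707
v -1.786 -2.538 -3.863
v -0.541 -1.692 -2.913
v -3.698 -4.682 2.774
v -2.913 -4.734 3.993
v -4.759 -3.009 3.529
v -3.975 -3.062 4.748
v -2.305 -3.418 1.932
v -1.521 -3.471 3.151
v -3.367 -1.746 2.687
v -2.582 -1.798 3.906
v -2.991 4.014 -0.862
v -2.257 4.514 -1.086
v -2.203 3.326 0.186
v -1.469 3.826 -0.038
v -2.188 4.224 0.364
v -2.675 4.649 -0.283
v -1.785 3.191 -0.617
v -2.272 3.616 -1.264
v -1.512 4.005 -0.934
v -1.762 4.643 -0.328
v -2.698 3.197 -0.572
v -2.948 3.835 0.034
f 2 4 1
f 5 2 1
f 1 4 3
f 3 5 1
f 2 8 4
f 6 2 5
f 6 8 2
f 4 8 3
f 7 5 3
f 3 8 7
f 7 6 5
f 8 6 7
f 10 9 13
f 10 13 11
f 11 13 14
f 11 14 12
f 13 9 15
f 13 15 14
f 14 15 16
f 14 16 12
f 15 9 17
f 15 17 16
f 16 17 18
f 16 18 12
f 17 9 19
f 17 19 18
f 18 19 20
f 18 20 12
f 19 9 21
f 19 21 20
f 20 21 22
f 20 22 12
f 21 9 23
f 21 23 22
f 22 23 24
f 22 24 12
f 23 9 25
f 23 25 24
f 24 25 26
f 24 26 12
f 25 9 27
f 25 27 26
f 26 27 28
f 26 28 12
f 27 9 29
f 27 29 28
f 28 29 30
f 28 30 12
f 29 9 31
f 29 31 30
f 30 31 32
f 30 32 12
f 31 9 33
f 31 33 32
f 32 33 34
f 32 34 12
f 33 9 35
f 33 35 34
f 34 35 36
f 34 36 12
f 35 9 37
f 35 37 36
f 36 37 38
f 36 38 12
f 37 9 39
f 37 39 38
f 38 39 40
f 38 40 12
f 39 9 10
f 39 10 40
f 40 10 11
f 40 11 12
f 42 44 41
f 45 42 41
f 41 44 43
f 43 45 41
f 42 48 44
f 46 42 45
f 46 48 42
f 44 48 43
f 47 45 43
f 43 48 47
f 47 46 45
f 48 46 47
f 49 60 54
f 49 54 50
f 49 50 56
f 49 56 59
f 49 59 60
f 50 54 58
f 54 60 53
f 60 59 51
f 59 56 55
f 56 50 57
f 52 58 53
f 52 53 51
f 52 51 55
f 52 55 57
f 52 57 58
f 53 58 54
f 51 53 60
f 55 51 59
f 57 55 56
f 58 57 50



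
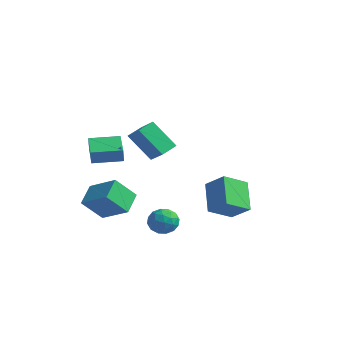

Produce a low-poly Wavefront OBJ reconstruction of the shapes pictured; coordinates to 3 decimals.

v -3.845 -2.165 1.872
v -3.742 -2.308 2.683
v -2.803 -0.851 1.972
v -2.7 -0.994 2.783
v -2.42 -3.266 1.497
v -2.317 -3.409 2.308
v -1.378 -1.952 1.597
v -1.275 -2.095 2.408
v -3.444 -3.127 -1.702
v -4.009 -2.002 -0.943
v -2.987 -2.053 -2.953
v -3.553 -0.929 -2.194
v -1.747 -2.851 -0.846
v -2.313 -1.727 -0.087
v -1.291 -1.778 -2.097
v -1.856 -0.653 -1.338
v 0.23 2.56 -2.847
v -0.946 3.536 -1.451
v 0.552 4.051 -3.619
v -0.624 5.028 -2.223
v 1.424 2.752 -1.977
v 0.248 3.729 -0.581
v 1.746 4.244 -2.749
v 0.57 5.22 -1.353
v 2.426 -2.219 -1.998
v 2.847 -2.078 -1.259
v 1.873 -3.382 -1.461
v 2.294 -3.241 -0.722
v 1.647 -2.721 -0.955
v 1.989 -2.002 -1.287
v 2.731 -3.458 -1.433
v 3.073 -2.739 -1.765
v 3.036 -2.844 -0.91
v 2.366 -2.389 -0.614
v 2.354 -3.071 -2.106
v 1.684 -2.616 -1.81
v 2.685 -2.047 -1.676
v 2.035 -3.413 -1.044
v 1.655 -3.108 -1.181
v 1.902 -3.025 -0.747
v 2.18 -2.002 -1.692
v 2.428 -1.919 -1.258
v 1.723 -2.297 -1.079
v 2.292 -3.541 -1.462
v 2.54 -3.458 -1.028
v 2.818 -2.435 -1.973
v 3.065 -2.352 -1.539
v 2.997 -3.163 -1.641
v 3.044 -2.414 -1.036
v 2.719 -3.097 -0.721
v 2.976 -3.224 -1.139
v 3.176 -2.802 -1.334
v 2.65 -2.146 -0.863
v 2.325 -2.83 -0.547
v 1.945 -2.524 -0.684
v 2.146 -2.102 -0.879
v 2.761 -2.596 -0.657
v 2.395 -2.63 -2.173
v 2.07 -3.314 -1.857
v 2.574 -3.358 -1.841
v 2.775 -2.936 -2.036
v 2.001 -2.363 -1.999
v 1.676 -3.046 -1.684
v 1.544 -2.658 -1.386
v 1.744 -2.236 -1.581
v 1.959 -2.864 -2.063
v -0.049 -2.9 3.955
v 1.031 -3.124 4.662
v -0.074 -1.921 4.304
v 1.006 -2.145 5.011
v 1.054 -2.335 2.449
v 2.134 -2.559 3.156
v 1.029 -1.356 2.798
v 2.109 -1.58 3.505
f 2 4 1
f 5 2 1
f 1 4 3
f 3 5 1
f 2 8 4
f 6 2 5
f 6 8 2
f 4 8 3
f 7 5 3
f 3 8 7
f 7 6 5
f 8 6 7
f 10 12 9
f 13 10 9
f 9 12 11
f 11 13 9
f 10 16 12
f 14 10 13
f 14 16 10
f 12 16 11
f 15 13 11
f 11 16 15
f 15 14 13
f 16 14 15
f 18 20 17
f 21 18 17
f 17 20 19
f 19 21 17
f 18 24 20
f 22 18 21
f 22 24 18
f 20 24 19
f 23 21 19
f 19 24 23
f 23 22 21
f 24 22 23
f 25 62 41
f 62 36 65
f 41 65 30
f 62 65 41
f 25 41 37
f 41 30 42
f 37 42 26
f 41 42 37
f 25 37 46
f 37 26 47
f 46 47 32
f 37 47 46
f 25 46 58
f 46 32 61
f 58 61 35
f 46 61 58
f 25 58 62
f 58 35 66
f 62 66 36
f 58 66 62
f 26 42 53
f 42 30 56
f 53 56 34
f 42 56 53
f 30 65 43
f 65 36 64
f 43 64 29
f 65 64 43
f 36 66 63
f 66 35 59
f 63 59 27
f 66 59 63
f 35 61 60
f 61 32 48
f 60 48 31
f 61 48 60
f 32 47 52
f 47 26 49
f 52 49 33
f 47 49 52
f 28 54 40
f 54 34 55
f 40 55 29
f 54 55 40
f 28 40 38
f 40 29 39
f 38 39 27
f 40 39 38
f 28 38 45
f 38 27 44
f 45 44 31
f 38 44 45
f 28 45 50
f 45 31 51
f 50 51 33
f 45 51 50
f 28 50 54
f 50 33 57
f 54 57 34
f 50 57 54
f 29 55 43
f 55 34 56
f 43 56 30
f 55 56 43
f 27 39 63
f 39 29 64
f 63 64 36
f 39 64 63
f 31 44 60
f 44 27 59
f 60 59 35
f 44 59 60
f 33 51 52
f 51 31 48
f 52 48 32
f 51 48 52
f 34 57 53
f 57 33 49
f 53 49 26
f 57 49 53
f 68 70 67
f 71 68 67
f 67 70 69
f 69 71 67
f 68 74 70
f 72 68 71
f 72 74 68
f 70 74 69
f 73 71 69
f 69 74 73
f 73 72 71
f 74 72 73



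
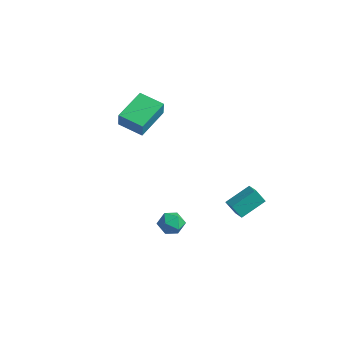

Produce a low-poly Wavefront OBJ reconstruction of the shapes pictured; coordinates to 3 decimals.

v -4.058 0.761 2.942
v -3.723 0.485 3.92
v -4.41 2.552 3.568
v -4.075 2.276 4.546
v -2.725 1.144 2.594
v -2.39 0.868 3.572
v -3.077 2.935 3.22
v -2.742 2.659 4.198
v 2.381 1.892 -0.025
v 3.109 1.587 0.234
v 2.695 3.217 0.65
v 3.423 2.913 0.909
v 2.777 2.187 -0.789
v 3.505 1.883 -0.53
v 3.091 3.513 -0.114
v 3.819 3.208 0.145
v 1.05 -0.091 -1.264
v 1.681 -0.11 -0.866
v 0.759 -1.19 -0.854
v 1.39 -1.209 -0.456
v 0.842 -0.738 -0.266
v 1.022 -0.06 -0.519
v 1.418 -1.24 -1.201
v 1.598 -0.562 -1.454
v 1.908 -0.821 -0.827
v 1.553 -0.51 -0.249
v 0.887 -0.79 -1.471
v 0.532 -0.479 -0.893
f 2 4 1
f 5 2 1
f 1 4 3
f 3 5 1
f 2 8 4
f 6 2 5
f 6 8 2
f 4 8 3
f 7 5 3
f 3 8 7
f 7 6 5
f 8 6 7
f 10 12 9
f 13 10 9
f 9 12 11
f 11 13 9
f 10 16 12
f 14 10 13
f 14 16 10
f 12 16 11
f 15 13 11
f 11 16 15
f 15 14 13
f 16 14 15
f 17 28 22
f 17 22 18
f 17 18 24
f 17 24 27
f 17 27 28
f 18 22 26
f 22 28 21
f 28 27 19
f 27 24 23
f 24 18 25
f 20 26 21
f 20 21 19
f 20 19 23
f 20 23 25
f 20 25 26
f 21 26 22
f 19 21 28
f 23 19 27
f 25 23 24
f 26 25 18



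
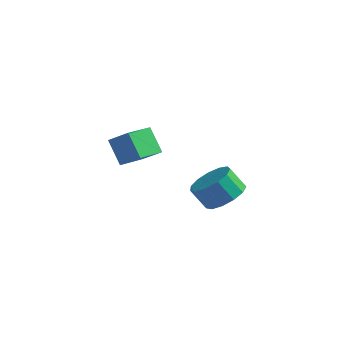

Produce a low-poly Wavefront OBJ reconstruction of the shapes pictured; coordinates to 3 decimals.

v 3.694 -3.522 1.846
v 4.334 -3.128 2.359
v 3.725 -3.243 3.207
v 3.086 -3.638 2.694
v 4.03 -2.75 2.192
v 3.421 -2.865 3.04
v 3.619 -2.618 1.915
v 3.01 -2.733 2.762
v 3.232 -2.773 1.616
v 2.623 -2.888 2.464
v 2.992 -3.166 1.39
v 2.383 -3.281 2.238
v 2.975 -3.672 1.309
v 2.366 -3.787 2.157
v 3.186 -4.131 1.399
v 2.577 -4.246 2.246
v 3.559 -4.396 1.63
v 2.95 -4.511 2.478
v 3.975 -4.384 1.93
v 3.366 -4.499 2.778
v 4.301 -4.099 2.204
v 3.692 -4.214 3.051
v 4.435 -3.63 2.364
v 3.826 -3.745 3.211
v -1.93 -2.5 2.709
v -1.018 -2.531 3.408
v -1.662 -1.242 2.414
v -0.75 -1.272 3.114
v -1.19 -2.888 1.726
v -0.278 -2.918 2.426
v -0.922 -1.629 1.432
v -0.01 -1.66 2.131
f 2 1 5
f 2 5 3
f 3 5 6
f 3 6 4
f 5 1 7
f 5 7 6
f 6 7 8
f 6 8 4
f 7 1 9
f 7 9 8
f 8 9 10
f 8 10 4
f 9 1 11
f 9 11 10
f 10 11 12
f 10 12 4
f 11 1 13
f 11 13 12
f 12 13 14
f 12 14 4
f 13 1 15
f 13 15 14
f 14 15 16
f 14 16 4
f 15 1 17
f 15 17 16
f 16 17 18
f 16 18 4
f 17 1 19
f 17 19 18
f 18 19 20
f 18 20 4
f 19 1 21
f 19 21 20
f 20 21 22
f 20 22 4
f 21 1 23
f 21 23 22
f 22 23 24
f 22 24 4
f 23 1 2
f 23 2 24
f 24 2 3
f 24 3 4
f 26 28 25
f 29 26 25
f 25 28 27
f 27 29 25
f 26 32 28
f 30 26 29
f 30 32 26
f 28 32 27
f 31 29 27
f 27 32 31
f 31 30 29
f 32 30 31



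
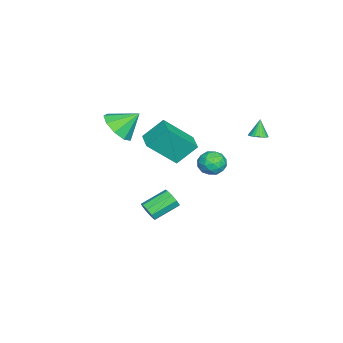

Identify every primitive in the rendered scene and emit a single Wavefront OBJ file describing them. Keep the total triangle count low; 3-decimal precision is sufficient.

v -1.217 3.65 3.345
v -0.815 3.371 3.522
v -1.643 3.65 4.315
v -0.746 3.574 3.552
v -0.758 3.79 3.546
v -0.85 3.981 3.505
v -1.006 4.116 3.437
v -1.197 4.169 3.353
v -1.393 4.133 3.267
v -1.557 4.013 3.195
v -1.663 3.83 3.149
v -1.692 3.616 3.136
v -1.639 3.408 3.16
v -1.512 3.242 3.215
v -1.335 3.146 3.293
v -1.137 3.137 3.38
v -0.953 3.217 3.461
v 2.494 2.6 4.164
v 2.786 2.914 3.527
v 2.994 1.506 3.853
v 3.286 1.82 3.216
v 3.562 2.02 3.904
v 3.253 2.696 4.096
v 2.527 1.724 3.284
v 2.218 2.4 3.476
v 2.806 2.372 2.983
v 3.446 2.555 3.366
v 2.334 1.865 4.014
v 2.974 2.048 4.397
v 2.596 2.853 3.872
v 3.184 1.567 3.508
v 3.346 1.685 3.912
v 3.517 1.869 3.537
v 2.871 2.725 4.207
v 3.042 2.91 3.832
v 3.498 2.384 4.054
v 2.738 1.51 3.548
v 2.909 1.695 3.173
v 2.263 2.551 3.843
v 2.434 2.735 3.468
v 2.282 2.036 3.326
v 2.78 2.719 3.178
v 3.073 2.076 2.996
v 2.627 2.019 3.036
v 2.446 2.417 3.149
v 3.155 2.827 3.404
v 3.449 2.184 3.221
v 3.611 2.302 3.625
v 3.43 2.699 3.738
v 3.167 2.508 3.084
v 2.331 2.236 4.159
v 2.625 1.593 3.976
v 2.35 1.721 3.642
v 2.169 2.118 3.755
v 2.707 2.344 4.384
v 3 1.701 4.202
v 3.334 2.003 4.231
v 3.153 2.401 4.344
v 2.613 1.912 4.296
v 3.581 -0.81 0.104
v 3.972 -0.752 0.556
v 3.089 0.268 1.188
v 2.699 0.21 0.736
v 4.064 -0.487 0.256
v 3.181 0.533 0.888
v 3.93 -0.374 -0.115
v 3.047 0.647 0.517
v 3.633 -0.464 -0.383
v 2.75 0.557 0.249
v 3.312 -0.716 -0.424
v 2.429 0.304 0.208
v 3.117 -1.013 -0.218
v 2.234 0.008 0.414
v 3.139 -1.214 0.139
v 2.257 -0.194 0.771
v 3.368 -1.227 0.48
v 2.486 -0.206 1.111
v 3.697 -1.045 0.644
v 2.814 -0.024 1.276
v -0.462 -3.457 3.379
v 0.395 -2.891 3.077
v -0.818 -2.403 4.341
v -0.183 -2.71 2.665
v -0.891 -2.878 2.587
v -1.398 -3.317 2.88
v -1.468 -3.821 3.406
v -1.067 -4.154 3.919
v -0.383 -4.162 4.18
v 0.264 -3.839 4.066
v 0.571 -3.337 3.63
v -0.329 -2.133 2.995
v -0.759 -1.14 4.09
v -1.069 -0.76 1.458
v -1.499 0.233 2.552
v 0.659 -1.653 2.948
v 0.229 -0.66 4.042
v -0.081 -0.28 1.41
v -0.511 0.713 2.505
f 2 1 4
f 2 4 3
f 4 1 5
f 4 5 3
f 5 1 6
f 5 6 3
f 6 1 7
f 6 7 3
f 7 1 8
f 7 8 3
f 8 1 9
f 8 9 3
f 9 1 10
f 9 10 3
f 10 1 11
f 10 11 3
f 11 1 12
f 11 12 3
f 12 1 13
f 12 13 3
f 13 1 14
f 13 14 3
f 14 1 15
f 14 15 3
f 15 1 16
f 15 16 3
f 16 1 17
f 16 17 3
f 17 1 2
f 17 2 3
f 18 55 34
f 55 29 58
f 34 58 23
f 55 58 34
f 18 34 30
f 34 23 35
f 30 35 19
f 34 35 30
f 18 30 39
f 30 19 40
f 39 40 25
f 30 40 39
f 18 39 51
f 39 25 54
f 51 54 28
f 39 54 51
f 18 51 55
f 51 28 59
f 55 59 29
f 51 59 55
f 19 35 46
f 35 23 49
f 46 49 27
f 35 49 46
f 23 58 36
f 58 29 57
f 36 57 22
f 58 57 36
f 29 59 56
f 59 28 52
f 56 52 20
f 59 52 56
f 28 54 53
f 54 25 41
f 53 41 24
f 54 41 53
f 25 40 45
f 40 19 42
f 45 42 26
f 40 42 45
f 21 47 33
f 47 27 48
f 33 48 22
f 47 48 33
f 21 33 31
f 33 22 32
f 31 32 20
f 33 32 31
f 21 31 38
f 31 20 37
f 38 37 24
f 31 37 38
f 21 38 43
f 38 24 44
f 43 44 26
f 38 44 43
f 21 43 47
f 43 26 50
f 47 50 27
f 43 50 47
f 22 48 36
f 48 27 49
f 36 49 23
f 48 49 36
f 20 32 56
f 32 22 57
f 56 57 29
f 32 57 56
f 24 37 53
f 37 20 52
f 53 52 28
f 37 52 53
f 26 44 45
f 44 24 41
f 45 41 25
f 44 41 45
f 27 50 46
f 50 26 42
f 46 42 19
f 50 42 46
f 61 60 64
f 61 64 62
f 62 64 65
f 62 65 63
f 64 60 66
f 64 66 65
f 65 66 67
f 65 67 63
f 66 60 68
f 66 68 67
f 67 68 69
f 67 69 63
f 68 60 70
f 68 70 69
f 69 70 71
f 69 71 63
f 70 60 72
f 70 72 71
f 71 72 73
f 71 73 63
f 72 60 74
f 72 74 73
f 73 74 75
f 73 75 63
f 74 60 76
f 74 76 75
f 75 76 77
f 75 77 63
f 76 60 78
f 76 78 77
f 77 78 79
f 77 79 63
f 78 60 61
f 78 61 79
f 79 61 62
f 79 62 63
f 81 80 83
f 81 83 82
f 83 80 84
f 83 84 82
f 84 80 85
f 84 85 82
f 85 80 86
f 85 86 82
f 86 80 87
f 86 87 82
f 87 80 88
f 87 88 82
f 88 80 89
f 88 89 82
f 89 80 90
f 89 90 82
f 90 80 81
f 90 81 82
f 92 94 91
f 95 92 91
f 91 94 93
f 93 95 91
f 92 98 94
f 96 92 95
f 96 98 92
f 94 98 93
f 97 95 93
f 93 98 97
f 97 96 95
f 98 96 97



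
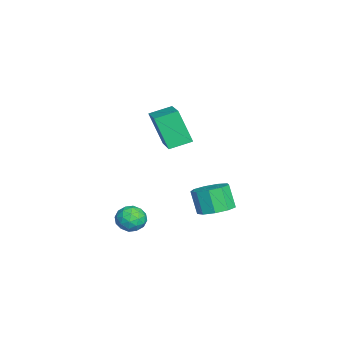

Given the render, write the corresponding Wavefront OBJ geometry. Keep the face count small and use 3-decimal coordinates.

v 1.441 1.972 -0.947
v 2.029 1.482 -0.863
v 1.646 1.197 0.15
v 1.059 1.688 0.067
v 2.163 1.957 -0.679
v 1.78 1.672 0.335
v 1.96 2.439 -0.62
v 1.577 2.154 0.393
v 1.514 2.703 -0.714
v 1.131 2.418 0.299
v 1.034 2.625 -0.917
v 0.651 2.34 0.096
v 0.745 2.242 -1.134
v 0.362 1.957 -0.12
v 0.781 1.733 -1.263
v 0.399 1.448 -0.25
v 1.127 1.336 -1.244
v 0.744 1.051 -0.231
v 1.619 1.236 -1.086
v 1.237 0.952 -0.073
v 0.452 -0.165 2.116
v 0.084 -0.747 3.538
v 0.154 0.724 2.402
v -0.214 0.142 3.825
v 1.994 0.178 2.655
v 1.626 -0.404 4.078
v 1.696 1.067 2.942
v 1.328 0.485 4.364
v 1.235 -0.989 -1.121
v 1.695 -0.683 -1.486
v 1.665 -1.937 -1.374
v 2.125 -1.631 -1.739
v 2.133 -1.572 -1.079
v 1.867 -0.986 -0.923
v 1.493 -1.634 -1.937
v 1.227 -1.048 -1.781
v 1.855 -1.082 -1.991
v 2.25 -1.043 -1.46
v 1.11 -1.577 -1.4
v 1.505 -1.538 -0.869
v 1.427 -0.752 -1.282
v 1.933 -1.868 -1.578
v 1.938 -1.833 -1.19
v 2.208 -1.653 -1.405
v 1.528 -0.931 -0.951
v 1.798 -0.751 -1.165
v 2.056 -1.273 -0.926
v 1.562 -1.869 -1.695
v 1.832 -1.689 -1.909
v 1.152 -0.967 -1.455
v 1.422 -0.787 -1.67
v 1.304 -1.347 -1.934
v 1.791 -0.807 -1.793
v 2.044 -1.365 -1.941
v 1.673 -1.366 -2.057
v 1.516 -1.022 -1.966
v 2.024 -0.784 -1.481
v 2.277 -1.342 -1.629
v 2.281 -1.307 -1.242
v 2.125 -0.963 -1.15
v 2.118 -1.019 -1.777
v 1.083 -1.278 -1.231
v 1.336 -1.836 -1.379
v 1.235 -1.657 -1.71
v 1.079 -1.313 -1.618
v 1.316 -1.255 -0.919
v 1.569 -1.813 -1.067
v 1.844 -1.598 -0.894
v 1.687 -1.254 -0.803
v 1.242 -1.601 -1.083
f 2 1 5
f 2 5 3
f 3 5 6
f 3 6 4
f 5 1 7
f 5 7 6
f 6 7 8
f 6 8 4
f 7 1 9
f 7 9 8
f 8 9 10
f 8 10 4
f 9 1 11
f 9 11 10
f 10 11 12
f 10 12 4
f 11 1 13
f 11 13 12
f 12 13 14
f 12 14 4
f 13 1 15
f 13 15 14
f 14 15 16
f 14 16 4
f 15 1 17
f 15 17 16
f 16 17 18
f 16 18 4
f 17 1 19
f 17 19 18
f 18 19 20
f 18 20 4
f 19 1 2
f 19 2 20
f 20 2 3
f 20 3 4
f 22 24 21
f 25 22 21
f 21 24 23
f 23 25 21
f 22 28 24
f 26 22 25
f 26 28 22
f 24 28 23
f 27 25 23
f 23 28 27
f 27 26 25
f 28 26 27
f 29 66 45
f 66 40 69
f 45 69 34
f 66 69 45
f 29 45 41
f 45 34 46
f 41 46 30
f 45 46 41
f 29 41 50
f 41 30 51
f 50 51 36
f 41 51 50
f 29 50 62
f 50 36 65
f 62 65 39
f 50 65 62
f 29 62 66
f 62 39 70
f 66 70 40
f 62 70 66
f 30 46 57
f 46 34 60
f 57 60 38
f 46 60 57
f 34 69 47
f 69 40 68
f 47 68 33
f 69 68 47
f 40 70 67
f 70 39 63
f 67 63 31
f 70 63 67
f 39 65 64
f 65 36 52
f 64 52 35
f 65 52 64
f 36 51 56
f 51 30 53
f 56 53 37
f 51 53 56
f 32 58 44
f 58 38 59
f 44 59 33
f 58 59 44
f 32 44 42
f 44 33 43
f 42 43 31
f 44 43 42
f 32 42 49
f 42 31 48
f 49 48 35
f 42 48 49
f 32 49 54
f 49 35 55
f 54 55 37
f 49 55 54
f 32 54 58
f 54 37 61
f 58 61 38
f 54 61 58
f 33 59 47
f 59 38 60
f 47 60 34
f 59 60 47
f 31 43 67
f 43 33 68
f 67 68 40
f 43 68 67
f 35 48 64
f 48 31 63
f 64 63 39
f 48 63 64
f 37 55 56
f 55 35 52
f 56 52 36
f 55 52 56
f 38 61 57
f 61 37 53
f 57 53 30
f 61 53 57



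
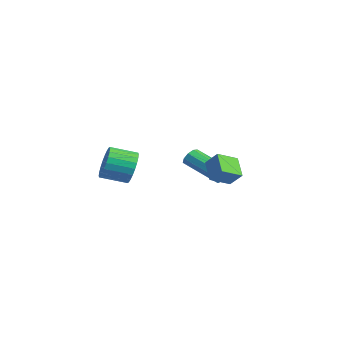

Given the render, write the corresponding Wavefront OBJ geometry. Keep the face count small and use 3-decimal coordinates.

v 3.012 -0.129 3.295
v 2.084 0.074 3.978
v 2.914 0.878 2.863
v 1.986 1.081 3.545
v 3.554 0.199 3.935
v 2.626 0.402 4.617
v 3.456 1.206 3.502
v 2.528 1.409 4.185
v -2.571 -1.437 2.338
v -2.074 -1.371 3.109
v -2.512 -2.577 3.494
v -3.009 -2.643 2.722
v -2.385 -1.225 3.213
v -2.823 -2.431 3.598
v -2.725 -1.111 3.184
v -3.163 -2.317 3.569
v -3.04 -1.047 3.026
v -3.478 -2.253 3.411
v -3.285 -1.042 2.763
v -3.723 -2.248 3.148
v -3.42 -1.097 2.435
v -3.858 -2.304 2.82
v -3.427 -1.204 2.093
v -3.865 -2.411 2.478
v -3.303 -1.347 1.787
v -3.741 -2.553 2.172
v -3.068 -1.503 1.566
v -3.506 -2.709 1.951
v -2.757 -1.649 1.462
v -3.195 -2.855 1.847
v -2.417 -1.763 1.491
v -2.855 -2.969 1.876
v -2.102 -1.827 1.649
v -2.54 -3.033 2.034
v -1.857 -1.832 1.912
v -2.295 -3.038 2.297
v -1.722 -1.776 2.24
v -2.16 -2.983 2.625
v -1.715 -1.669 2.582
v -2.153 -2.876 2.967
v -1.839 -1.527 2.888
v -2.277 -2.733 3.273
v -0.034 1.902 2.23
v 0.274 1.644 2.559
v -1.317 0.739 3.34
v -1.626 0.998 3.01
v 0.171 1.952 2.705
v -1.42 1.047 3.486
v -0.029 2.236 2.628
v -1.62 1.331 3.409
v -0.231 2.364 2.365
v -1.822 1.46 3.146
v -0.341 2.277 2.039
v -1.932 1.372 2.819
v -0.308 2.014 1.801
v -1.899 1.109 2.582
v -0.147 1.699 1.765
v -1.738 0.794 2.545
v 0.067 1.479 1.945
v -1.524 0.574 2.726
v 0.233 1.457 2.259
v -1.358 0.553 3.04
f 2 4 1
f 5 2 1
f 1 4 3
f 3 5 1
f 2 8 4
f 6 2 5
f 6 8 2
f 4 8 3
f 7 5 3
f 3 8 7
f 7 6 5
f 8 6 7
f 10 9 13
f 10 13 11
f 11 13 14
f 11 14 12
f 13 9 15
f 13 15 14
f 14 15 16
f 14 16 12
f 15 9 17
f 15 17 16
f 16 17 18
f 16 18 12
f 17 9 19
f 17 19 18
f 18 19 20
f 18 20 12
f 19 9 21
f 19 21 20
f 20 21 22
f 20 22 12
f 21 9 23
f 21 23 22
f 22 23 24
f 22 24 12
f 23 9 25
f 23 25 24
f 24 25 26
f 24 26 12
f 25 9 27
f 25 27 26
f 26 27 28
f 26 28 12
f 27 9 29
f 27 29 28
f 28 29 30
f 28 30 12
f 29 9 31
f 29 31 30
f 30 31 32
f 30 32 12
f 31 9 33
f 31 33 32
f 32 33 34
f 32 34 12
f 33 9 35
f 33 35 34
f 34 35 36
f 34 36 12
f 35 9 37
f 35 37 36
f 36 37 38
f 36 38 12
f 37 9 39
f 37 39 38
f 38 39 40
f 38 40 12
f 39 9 41
f 39 41 40
f 40 41 42
f 40 42 12
f 41 9 10
f 41 10 42
f 42 10 11
f 42 11 12
f 44 43 47
f 44 47 45
f 45 47 48
f 45 48 46
f 47 43 49
f 47 49 48
f 48 49 50
f 48 50 46
f 49 43 51
f 49 51 50
f 50 51 52
f 50 52 46
f 51 43 53
f 51 53 52
f 52 53 54
f 52 54 46
f 53 43 55
f 53 55 54
f 54 55 56
f 54 56 46
f 55 43 57
f 55 57 56
f 56 57 58
f 56 58 46
f 57 43 59
f 57 59 58
f 58 59 60
f 58 60 46
f 59 43 61
f 59 61 60
f 60 61 62
f 60 62 46
f 61 43 44
f 61 44 62
f 62 44 45
f 62 45 46



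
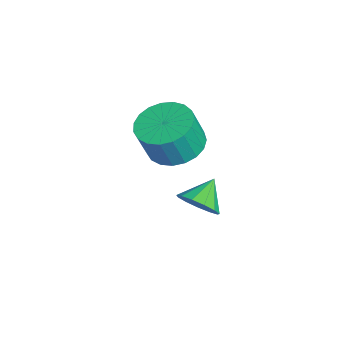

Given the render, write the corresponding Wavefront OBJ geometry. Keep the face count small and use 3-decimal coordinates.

v -0.877 -1.266 0.179
v 0.2 -1.083 0.045
v 0.453 -1.552 1.447
v -0.623 -1.734 1.581
v 0.054 -0.68 0.206
v 0.308 -1.149 1.608
v -0.252 -0.379 0.362
v 0.001 -0.848 1.764
v -0.667 -0.231 0.487
v -0.413 -0.699 1.889
v -1.118 -0.262 0.558
v -0.864 -0.73 1.96
v -1.527 -0.466 0.564
v -1.273 -0.935 1.966
v -1.824 -0.809 0.503
v -1.57 -1.277 1.905
v -1.957 -1.23 0.386
v -1.703 -1.699 1.788
v -1.903 -1.658 0.234
v -1.649 -2.127 1.636
v -1.672 -2.018 0.071
v -1.418 -2.487 1.474
v -1.304 -2.248 -0.072
v -1.05 -2.717 1.33
v -0.861 -2.308 -0.172
v -0.607 -2.777 1.23
v -0.422 -2.188 -0.212
v -0.168 -2.656 1.19
v -0.061 -1.908 -0.184
v 0.193 -2.377 1.219
v 0.159 -1.517 -0.093
v 0.413 -1.986 1.309
v -0.765 -0.505 -3.199
v -0.334 -0.778 -2.494
v -1.535 0.185 -2.461
v -0.11 -0.368 -2.642
v -0.093 -0.002 -2.967
v -0.29 0.205 -3.366
v -0.637 0.186 -3.711
v -1.025 -0.051 -3.894
v -1.33 -0.433 -3.856
v -1.455 -0.838 -3.609
v -1.362 -1.137 -3.232
v -1.078 -1.235 -2.844
v -0.695 -1.101 -2.569
f 2 1 5
f 2 5 3
f 3 5 6
f 3 6 4
f 5 1 7
f 5 7 6
f 6 7 8
f 6 8 4
f 7 1 9
f 7 9 8
f 8 9 10
f 8 10 4
f 9 1 11
f 9 11 10
f 10 11 12
f 10 12 4
f 11 1 13
f 11 13 12
f 12 13 14
f 12 14 4
f 13 1 15
f 13 15 14
f 14 15 16
f 14 16 4
f 15 1 17
f 15 17 16
f 16 17 18
f 16 18 4
f 17 1 19
f 17 19 18
f 18 19 20
f 18 20 4
f 19 1 21
f 19 21 20
f 20 21 22
f 20 22 4
f 21 1 23
f 21 23 22
f 22 23 24
f 22 24 4
f 23 1 25
f 23 25 24
f 24 25 26
f 24 26 4
f 25 1 27
f 25 27 26
f 26 27 28
f 26 28 4
f 27 1 29
f 27 29 28
f 28 29 30
f 28 30 4
f 29 1 31
f 29 31 30
f 30 31 32
f 30 32 4
f 31 1 2
f 31 2 32
f 32 2 3
f 32 3 4
f 34 33 36
f 34 36 35
f 36 33 37
f 36 37 35
f 37 33 38
f 37 38 35
f 38 33 39
f 38 39 35
f 39 33 40
f 39 40 35
f 40 33 41
f 40 41 35
f 41 33 42
f 41 42 35
f 42 33 43
f 42 43 35
f 43 33 44
f 43 44 35
f 44 33 45
f 44 45 35
f 45 33 34
f 45 34 35



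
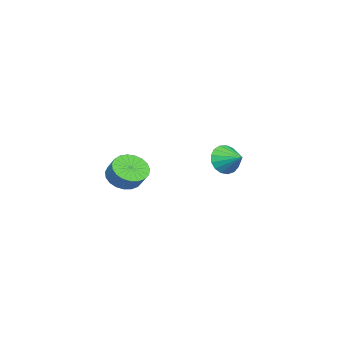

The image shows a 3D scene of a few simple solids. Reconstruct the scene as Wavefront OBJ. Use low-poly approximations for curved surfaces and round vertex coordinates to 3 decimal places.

v -0.421 2.842 -1.652
v -0.067 2.394 -0.93
v 0.021 3.938 -1.188
v 0.258 2.389 -1.227
v 0.428 2.487 -1.621
v 0.403 2.667 -2.023
v 0.19 2.887 -2.339
v -0.163 3.096 -2.498
v -0.575 3.247 -2.463
v -0.952 3.306 -2.243
v -1.207 3.258 -1.887
v -1.282 3.114 -1.477
v -1.159 2.909 -1.108
v -0.868 2.687 -0.863
v -0.474 2.502 -0.799
v -2.053 -3.57 -4.309
v -1.114 -3.898 -4.533
v -0.707 -3.278 -3.734
v -1.647 -2.95 -3.511
v -1.149 -3.556 -4.781
v -0.742 -2.936 -3.982
v -1.34 -3.216 -4.947
v -0.934 -2.596 -4.148
v -1.655 -2.937 -5.003
v -1.249 -2.317 -4.204
v -2.039 -2.768 -4.939
v -1.632 -2.148 -4.141
v -2.425 -2.737 -4.767
v -2.018 -2.117 -3.968
v -2.747 -2.851 -4.515
v -2.34 -2.231 -3.716
v -2.949 -3.089 -4.227
v -2.542 -2.468 -3.428
v -2.996 -3.41 -3.954
v -2.589 -2.789 -3.155
v -2.88 -3.758 -3.742
v -2.473 -3.138 -2.944
v -2.621 -4.075 -3.629
v -2.215 -3.454 -2.83
v -2.264 -4.304 -3.633
v -1.858 -3.683 -2.834
v -1.871 -4.406 -3.754
v -1.464 -3.786 -2.955
v -1.509 -4.363 -3.971
v -1.102 -3.743 -3.172
v -1.241 -4.184 -4.246
v -0.834 -3.564 -3.448
f 2 1 4
f 2 4 3
f 4 1 5
f 4 5 3
f 5 1 6
f 5 6 3
f 6 1 7
f 6 7 3
f 7 1 8
f 7 8 3
f 8 1 9
f 8 9 3
f 9 1 10
f 9 10 3
f 10 1 11
f 10 11 3
f 11 1 12
f 11 12 3
f 12 1 13
f 12 13 3
f 13 1 14
f 13 14 3
f 14 1 15
f 14 15 3
f 15 1 2
f 15 2 3
f 17 16 20
f 17 20 18
f 18 20 21
f 18 21 19
f 20 16 22
f 20 22 21
f 21 22 23
f 21 23 19
f 22 16 24
f 22 24 23
f 23 24 25
f 23 25 19
f 24 16 26
f 24 26 25
f 25 26 27
f 25 27 19
f 26 16 28
f 26 28 27
f 27 28 29
f 27 29 19
f 28 16 30
f 28 30 29
f 29 30 31
f 29 31 19
f 30 16 32
f 30 32 31
f 31 32 33
f 31 33 19
f 32 16 34
f 32 34 33
f 33 34 35
f 33 35 19
f 34 16 36
f 34 36 35
f 35 36 37
f 35 37 19
f 36 16 38
f 36 38 37
f 37 38 39
f 37 39 19
f 38 16 40
f 38 40 39
f 39 40 41
f 39 41 19
f 40 16 42
f 40 42 41
f 41 42 43
f 41 43 19
f 42 16 44
f 42 44 43
f 43 44 45
f 43 45 19
f 44 16 46
f 44 46 45
f 45 46 47
f 45 47 19
f 46 16 17
f 46 17 47
f 47 17 18
f 47 18 19



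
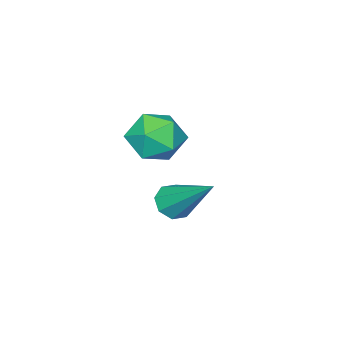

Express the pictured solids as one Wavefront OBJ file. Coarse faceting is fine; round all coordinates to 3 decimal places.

v -0.917 0.221 -2.271
v -0.529 0.515 -2.639
v -0.763 1.799 -0.849
v -0.974 0.631 -2.72
v -1.385 0.507 -2.538
v -1.522 0.215 -2.2
v -1.305 -0.073 -1.904
v -0.86 -0.189 -1.823
v -0.448 -0.065 -2.005
v -0.311 0.227 -2.343
v -3.174 -1.329 -1.387
v -2.672 -1.431 -0.566
v -2.308 -2.449 -2.054
v -1.806 -2.551 -1.233
v -2.733 -2.827 -1.271
v -3.268 -2.134 -0.858
v -1.712 -1.746 -1.762
v -2.247 -1.053 -1.349
v -1.769 -1.688 -0.798
v -2.399 -2.356 -0.494
v -2.581 -1.524 -2.126
v -3.211 -2.192 -1.822
f 2 1 4
f 2 4 3
f 4 1 5
f 4 5 3
f 5 1 6
f 5 6 3
f 6 1 7
f 6 7 3
f 7 1 8
f 7 8 3
f 8 1 9
f 8 9 3
f 9 1 10
f 9 10 3
f 10 1 2
f 10 2 3
f 11 22 16
f 11 16 12
f 11 12 18
f 11 18 21
f 11 21 22
f 12 16 20
f 16 22 15
f 22 21 13
f 21 18 17
f 18 12 19
f 14 20 15
f 14 15 13
f 14 13 17
f 14 17 19
f 14 19 20
f 15 20 16
f 13 15 22
f 17 13 21
f 19 17 18
f 20 19 12



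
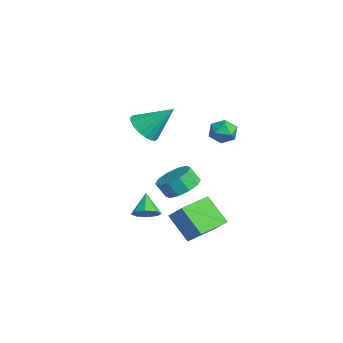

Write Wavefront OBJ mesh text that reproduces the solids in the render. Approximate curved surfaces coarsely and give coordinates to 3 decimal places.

v -3.417 -1.66 1.328
v -2.468 -1.591 0.861
v -2.783 -0.2 2.832
v -2.718 -1.257 0.641
v -3.107 -1.002 0.558
v -3.557 -0.878 0.627
v -3.979 -0.909 0.835
v -4.29 -1.089 1.141
v -4.428 -1.382 1.484
v -4.366 -1.73 1.796
v -4.116 -2.064 2.016
v -3.727 -2.319 2.099
v -3.278 -2.443 2.03
v -2.855 -2.412 1.822
v -2.544 -2.232 1.516
v -2.406 -1.939 1.173
v 1.533 1.391 3.047
v 2.17 1.497 3.569
v 1.83 0.083 2.951
v 2.467 0.189 3.473
v 1.687 0.256 3.751
v 1.503 1.064 3.81
v 2.497 0.516 2.71
v 2.313 1.324 2.769
v 2.766 0.956 3.361
v 2.265 0.795 4.004
v 1.735 0.785 2.516
v 1.234 0.624 3.159
v 2.145 -1.39 -0.406
v 2.857 -0.852 0.127
v 2.568 -1.312 0.979
v 1.855 -1.85 0.446
v 2.312 -0.512 0.126
v 2.022 -0.972 0.977
v 1.702 -0.507 -0.079
v 1.413 -0.967 0.772
v 1.262 -0.84 -0.408
v 0.973 -1.3 0.443
v 1.159 -1.383 -0.737
v 0.87 -1.843 0.115
v 1.432 -1.928 -0.939
v 1.143 -2.388 -0.087
v 1.978 -2.268 -0.937
v 1.688 -2.728 -0.086
v 2.587 -2.273 -0.732
v 2.298 -2.733 0.119
v 3.027 -1.94 -0.403
v 2.738 -2.4 0.448
v 3.13 -1.397 -0.075
v 2.841 -1.857 0.777
v -0.963 -2.366 -3.827
v -0.446 -2.612 -3.253
v -1.937 -2.054 -2.813
v -0.387 -2.009 -3.383
v -0.665 -1.615 -3.772
v -1.118 -1.661 -4.193
v -1.48 -2.12 -4.4
v -1.538 -2.724 -4.27
v -1.26 -3.118 -3.881
v -0.807 -3.071 -3.46
v 1.584 -0.94 -4.766
v 0.39 -1.595 -3.37
v 0.857 0.763 -4.59
v -0.337 0.108 -3.194
v 2.677 -0.588 -3.666
v 1.483 -1.243 -2.27
v 1.95 1.115 -3.49
v 0.756 0.46 -2.094
f 2 1 4
f 2 4 3
f 4 1 5
f 4 5 3
f 5 1 6
f 5 6 3
f 6 1 7
f 6 7 3
f 7 1 8
f 7 8 3
f 8 1 9
f 8 9 3
f 9 1 10
f 9 10 3
f 10 1 11
f 10 11 3
f 11 1 12
f 11 12 3
f 12 1 13
f 12 13 3
f 13 1 14
f 13 14 3
f 14 1 15
f 14 15 3
f 15 1 16
f 15 16 3
f 16 1 2
f 16 2 3
f 17 28 22
f 17 22 18
f 17 18 24
f 17 24 27
f 17 27 28
f 18 22 26
f 22 28 21
f 28 27 19
f 27 24 23
f 24 18 25
f 20 26 21
f 20 21 19
f 20 19 23
f 20 23 25
f 20 25 26
f 21 26 22
f 19 21 28
f 23 19 27
f 25 23 24
f 26 25 18
f 30 29 33
f 30 33 31
f 31 33 34
f 31 34 32
f 33 29 35
f 33 35 34
f 34 35 36
f 34 36 32
f 35 29 37
f 35 37 36
f 36 37 38
f 36 38 32
f 37 29 39
f 37 39 38
f 38 39 40
f 38 40 32
f 39 29 41
f 39 41 40
f 40 41 42
f 40 42 32
f 41 29 43
f 41 43 42
f 42 43 44
f 42 44 32
f 43 29 45
f 43 45 44
f 44 45 46
f 44 46 32
f 45 29 47
f 45 47 46
f 46 47 48
f 46 48 32
f 47 29 49
f 47 49 48
f 48 49 50
f 48 50 32
f 49 29 30
f 49 30 50
f 50 30 31
f 50 31 32
f 52 51 54
f 52 54 53
f 54 51 55
f 54 55 53
f 55 51 56
f 55 56 53
f 56 51 57
f 56 57 53
f 57 51 58
f 57 58 53
f 58 51 59
f 58 59 53
f 59 51 60
f 59 60 53
f 60 51 52
f 60 52 53
f 62 64 61
f 65 62 61
f 61 64 63
f 63 65 61
f 62 68 64
f 66 62 65
f 66 68 62
f 64 68 63
f 67 65 63
f 63 68 67
f 67 66 65
f 68 66 67



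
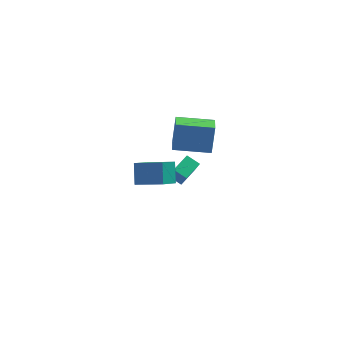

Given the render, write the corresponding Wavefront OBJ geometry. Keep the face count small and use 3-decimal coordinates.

v 1.506 2.652 -1.82
v 1.768 2.231 -0.883
v 2.171 3.608 -1.577
v 2.433 3.188 -0.64
v 2.147 2.292 -2.16
v 2.409 1.872 -1.223
v 2.812 3.249 -1.917
v 3.074 2.828 -0.98
v 1.295 -3.832 3.921
v 1.254 -3.041 4.782
v -0.014 -3.373 3.436
v -0.055 -2.581 4.296
v 1.875 -2.979 3.164
v 1.834 -2.187 4.024
v 0.566 -2.519 2.678
v 0.525 -1.728 3.539
v 1.691 2.785 0.214
v 1.861 3.235 1.803
v 1.699 3.795 -0.072
v 1.87 4.245 1.516
v 3.65 2.715 0.024
v 3.821 3.165 1.612
v 3.659 3.725 -0.263
v 3.829 4.175 1.326
f 2 4 1
f 5 2 1
f 1 4 3
f 3 5 1
f 2 8 4
f 6 2 5
f 6 8 2
f 4 8 3
f 7 5 3
f 3 8 7
f 7 6 5
f 8 6 7
f 10 12 9
f 13 10 9
f 9 12 11
f 11 13 9
f 10 16 12
f 14 10 13
f 14 16 10
f 12 16 11
f 15 13 11
f 11 16 15
f 15 14 13
f 16 14 15
f 18 20 17
f 21 18 17
f 17 20 19
f 19 21 17
f 18 24 20
f 22 18 21
f 22 24 18
f 20 24 19
f 23 21 19
f 19 24 23
f 23 22 21
f 24 22 23

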